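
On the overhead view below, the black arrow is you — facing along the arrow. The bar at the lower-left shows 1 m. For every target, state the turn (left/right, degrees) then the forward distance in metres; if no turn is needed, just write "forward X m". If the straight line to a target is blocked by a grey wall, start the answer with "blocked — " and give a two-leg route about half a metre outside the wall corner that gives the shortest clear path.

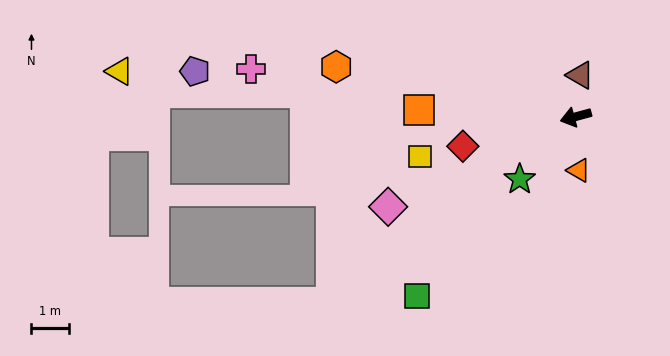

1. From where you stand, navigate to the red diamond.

forward 3.1 m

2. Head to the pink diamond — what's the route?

turn left 10°, forward 5.6 m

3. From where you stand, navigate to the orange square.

turn right 18°, forward 4.2 m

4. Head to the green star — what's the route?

turn left 33°, forward 2.3 m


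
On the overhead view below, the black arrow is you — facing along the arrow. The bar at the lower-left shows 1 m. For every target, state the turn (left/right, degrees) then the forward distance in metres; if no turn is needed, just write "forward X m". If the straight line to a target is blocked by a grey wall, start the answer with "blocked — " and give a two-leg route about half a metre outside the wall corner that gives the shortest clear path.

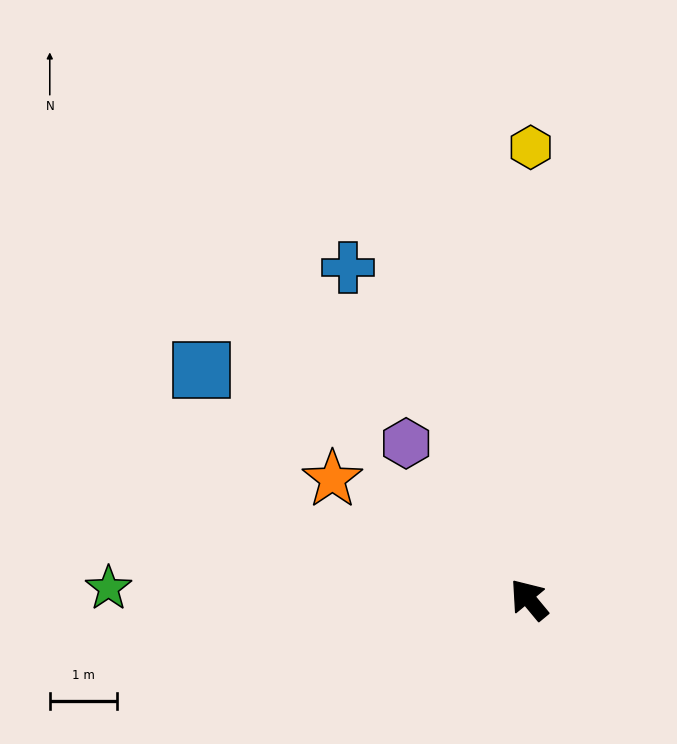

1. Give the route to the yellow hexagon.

turn right 40°, forward 6.7 m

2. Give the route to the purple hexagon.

forward 3.0 m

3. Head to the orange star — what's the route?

turn left 19°, forward 3.4 m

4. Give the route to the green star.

turn left 49°, forward 6.3 m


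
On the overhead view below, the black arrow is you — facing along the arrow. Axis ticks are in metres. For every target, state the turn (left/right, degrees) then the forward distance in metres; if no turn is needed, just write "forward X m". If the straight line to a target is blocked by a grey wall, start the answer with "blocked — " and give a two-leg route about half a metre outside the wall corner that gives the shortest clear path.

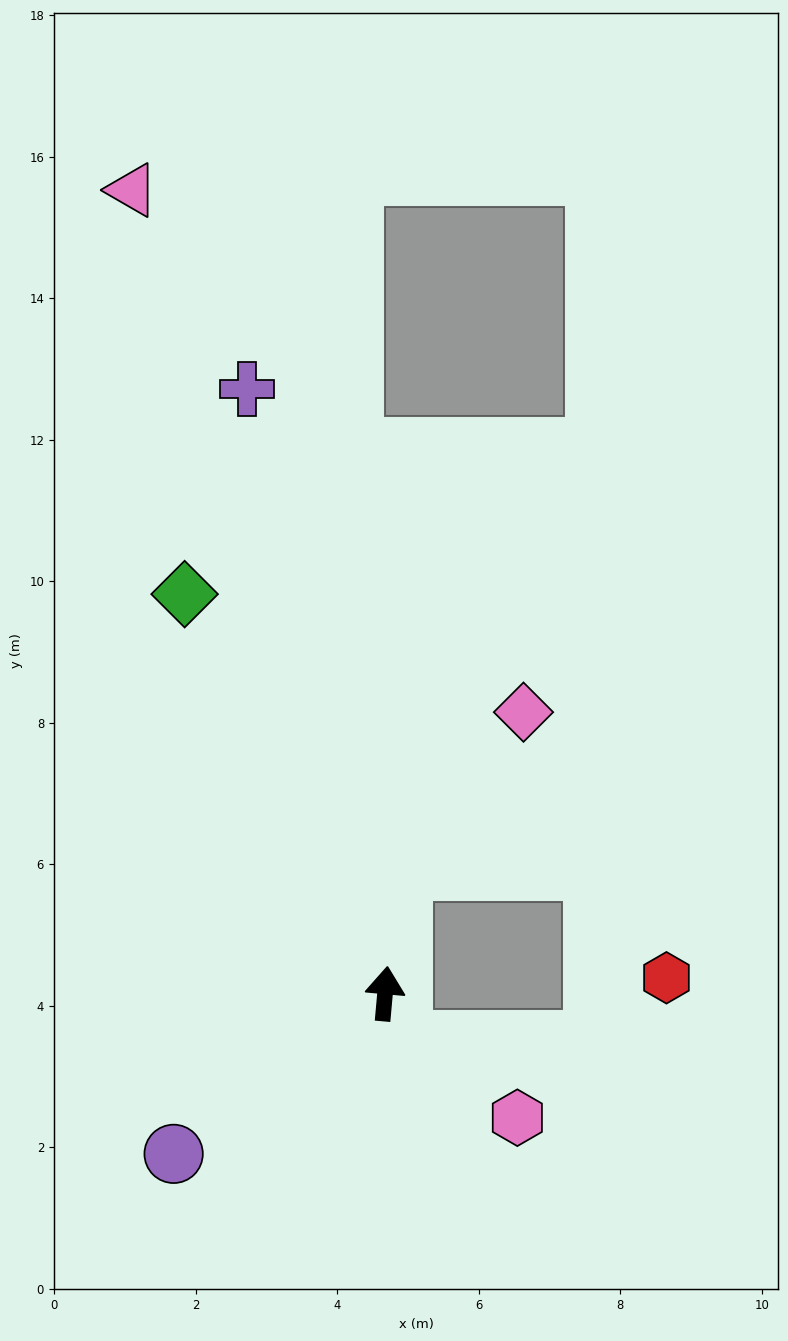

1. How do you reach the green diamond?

turn left 32°, forward 6.3 m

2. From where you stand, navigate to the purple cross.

turn left 18°, forward 8.8 m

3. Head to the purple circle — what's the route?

turn left 132°, forward 3.7 m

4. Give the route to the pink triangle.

turn left 23°, forward 11.9 m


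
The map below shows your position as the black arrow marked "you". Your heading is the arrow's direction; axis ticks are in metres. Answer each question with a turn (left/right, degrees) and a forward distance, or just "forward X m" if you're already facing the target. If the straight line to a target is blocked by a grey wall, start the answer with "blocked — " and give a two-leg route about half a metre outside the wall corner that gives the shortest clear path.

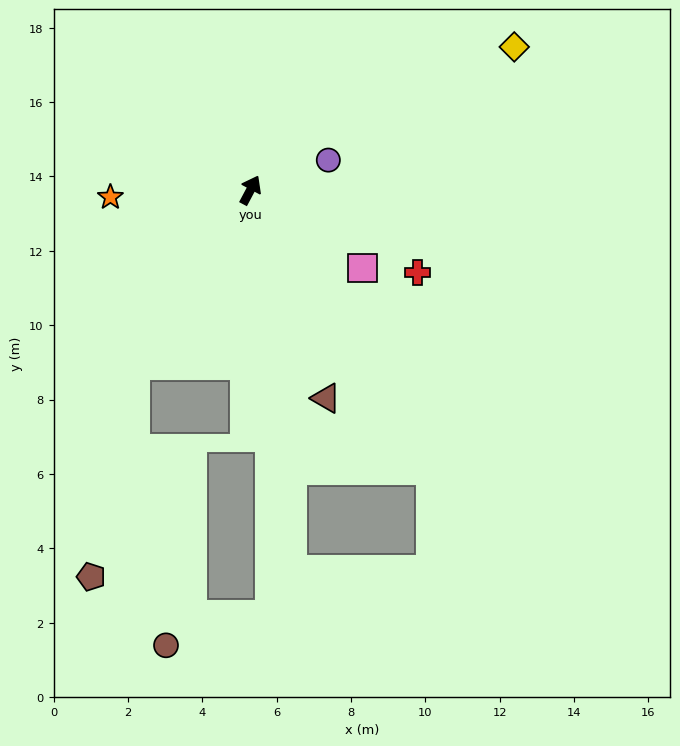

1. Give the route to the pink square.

turn right 97°, forward 3.7 m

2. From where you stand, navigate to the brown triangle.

turn right 132°, forward 6.0 m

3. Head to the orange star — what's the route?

turn left 121°, forward 3.8 m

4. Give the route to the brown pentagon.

blocked — turn left 174°, forward 5.6 m, then turn left 22°, forward 5.8 m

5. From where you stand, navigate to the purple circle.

turn right 41°, forward 2.2 m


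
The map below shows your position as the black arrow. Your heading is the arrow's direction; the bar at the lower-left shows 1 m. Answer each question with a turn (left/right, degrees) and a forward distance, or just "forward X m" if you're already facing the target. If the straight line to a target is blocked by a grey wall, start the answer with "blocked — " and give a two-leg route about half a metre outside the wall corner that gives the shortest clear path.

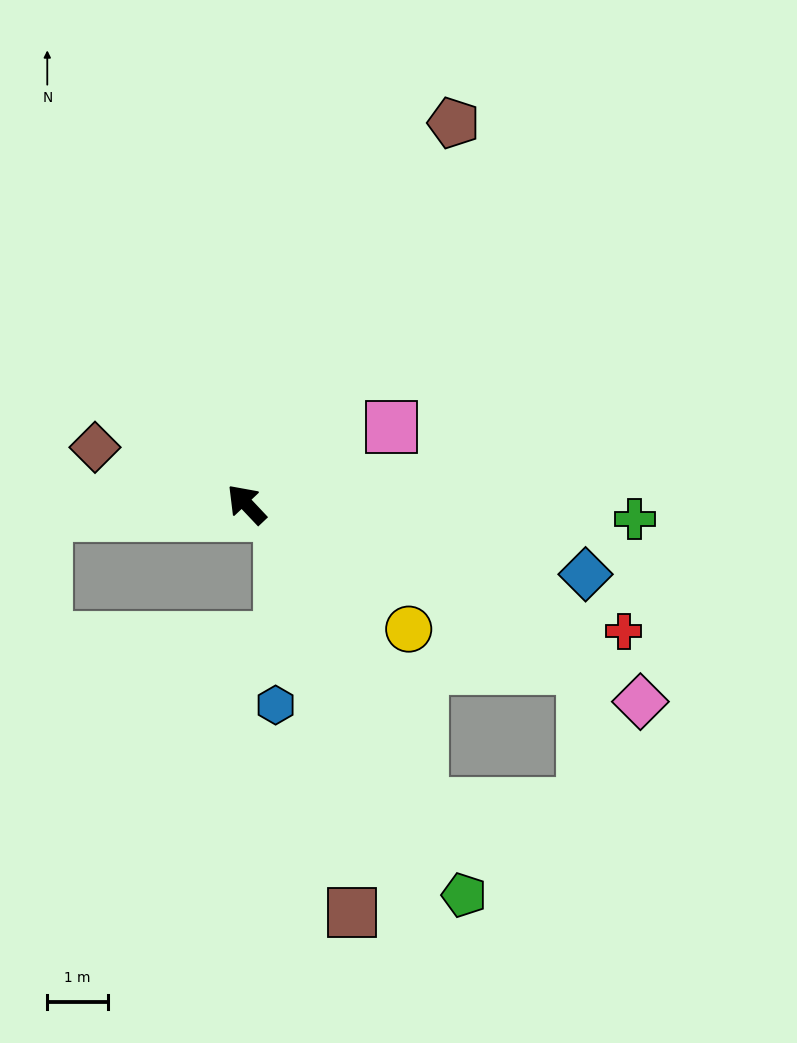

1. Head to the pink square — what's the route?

turn right 105°, forward 2.7 m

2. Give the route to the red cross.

turn right 152°, forward 6.6 m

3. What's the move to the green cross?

turn right 135°, forward 6.4 m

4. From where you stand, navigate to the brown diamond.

turn left 26°, forward 2.7 m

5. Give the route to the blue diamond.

turn right 145°, forward 5.7 m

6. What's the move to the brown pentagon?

turn right 72°, forward 7.2 m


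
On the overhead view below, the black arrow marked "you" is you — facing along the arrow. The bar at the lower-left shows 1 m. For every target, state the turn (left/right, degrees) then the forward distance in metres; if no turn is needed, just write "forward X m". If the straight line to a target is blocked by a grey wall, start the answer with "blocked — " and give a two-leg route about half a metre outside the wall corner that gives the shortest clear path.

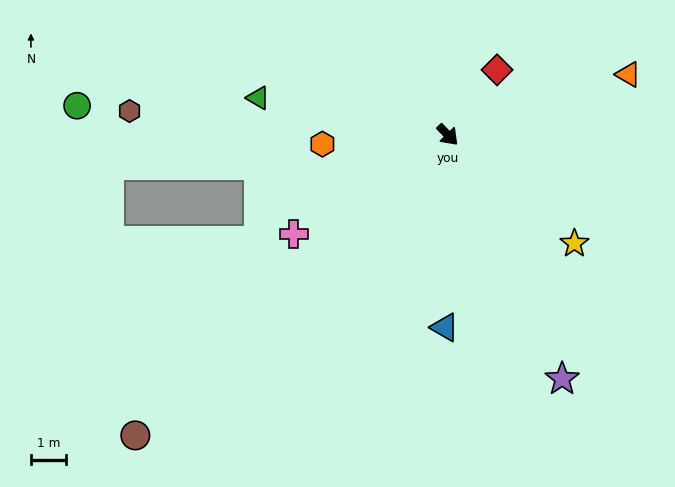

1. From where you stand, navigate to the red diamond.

turn left 99°, forward 2.3 m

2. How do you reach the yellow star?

turn left 5°, forward 4.7 m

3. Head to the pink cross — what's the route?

turn right 101°, forward 5.2 m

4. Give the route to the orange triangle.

turn left 65°, forward 5.4 m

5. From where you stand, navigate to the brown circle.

turn right 90°, forward 12.2 m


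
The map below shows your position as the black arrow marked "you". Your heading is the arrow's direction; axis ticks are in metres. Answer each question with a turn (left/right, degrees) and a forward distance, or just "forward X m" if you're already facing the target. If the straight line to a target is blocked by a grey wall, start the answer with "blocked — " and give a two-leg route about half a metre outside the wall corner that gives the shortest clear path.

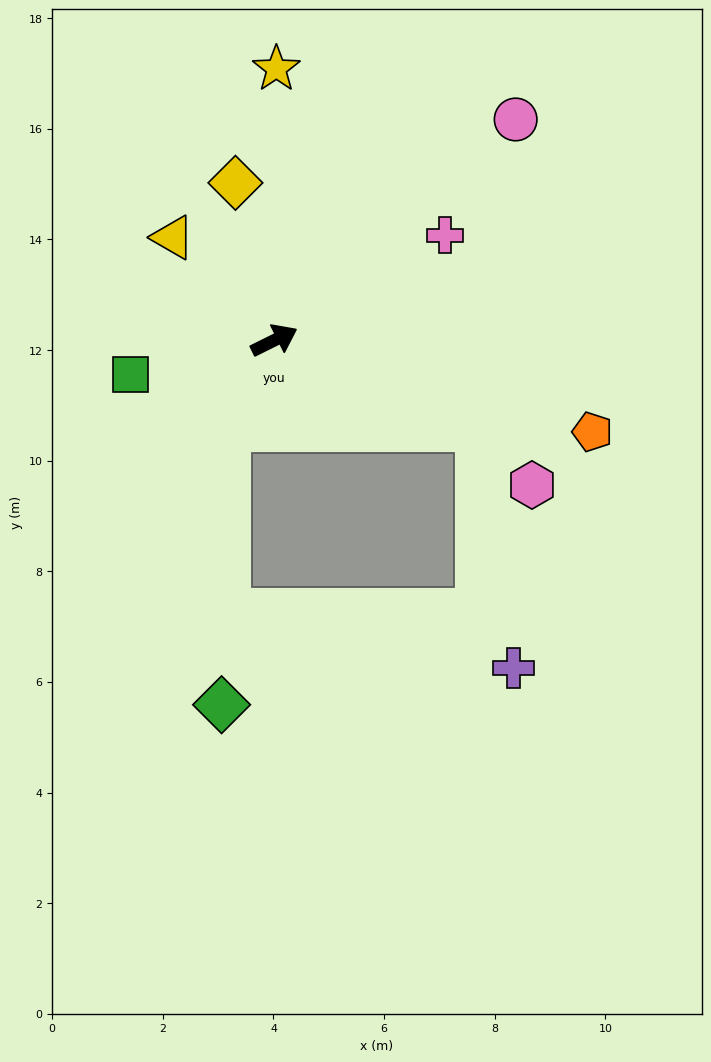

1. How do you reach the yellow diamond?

turn left 77°, forward 2.9 m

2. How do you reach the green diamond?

blocked — turn right 145°, forward 1.8 m, then turn left 28°, forward 5.0 m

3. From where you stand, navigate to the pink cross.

turn left 5°, forward 3.6 m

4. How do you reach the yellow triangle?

turn left 108°, forward 2.6 m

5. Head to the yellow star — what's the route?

turn left 63°, forward 4.9 m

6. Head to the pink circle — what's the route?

turn left 16°, forward 5.9 m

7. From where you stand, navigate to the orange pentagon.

turn right 42°, forward 6.0 m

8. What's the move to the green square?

turn left 167°, forward 2.7 m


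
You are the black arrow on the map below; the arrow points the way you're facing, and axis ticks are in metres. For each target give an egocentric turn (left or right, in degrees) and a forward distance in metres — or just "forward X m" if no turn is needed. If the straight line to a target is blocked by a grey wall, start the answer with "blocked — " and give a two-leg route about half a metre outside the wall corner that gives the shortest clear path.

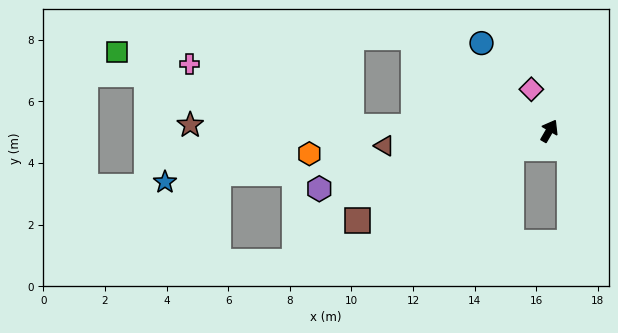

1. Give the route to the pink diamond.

turn left 53°, forward 1.5 m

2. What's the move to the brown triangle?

turn left 125°, forward 5.4 m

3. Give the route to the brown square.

turn left 145°, forward 6.9 m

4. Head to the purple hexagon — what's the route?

turn left 134°, forward 7.7 m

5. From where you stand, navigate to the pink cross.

blocked — turn left 119°, forward 6.4 m, then turn right 20°, forward 5.6 m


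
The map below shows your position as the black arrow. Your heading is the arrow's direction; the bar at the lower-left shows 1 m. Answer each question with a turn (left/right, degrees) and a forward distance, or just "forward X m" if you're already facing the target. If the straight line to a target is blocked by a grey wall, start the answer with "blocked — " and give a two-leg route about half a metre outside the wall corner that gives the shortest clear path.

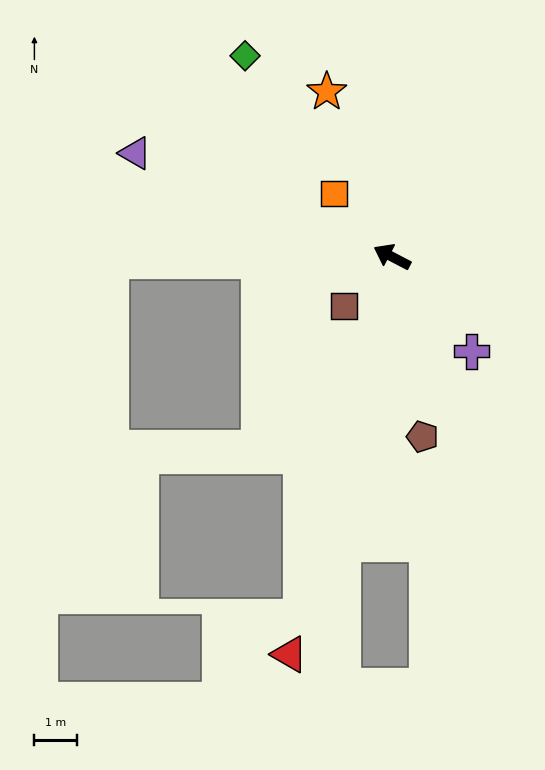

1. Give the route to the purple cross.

turn left 158°, forward 2.9 m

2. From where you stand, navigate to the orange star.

turn right 41°, forward 4.2 m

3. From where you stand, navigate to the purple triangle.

turn left 6°, forward 6.5 m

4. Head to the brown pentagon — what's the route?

turn left 127°, forward 4.3 m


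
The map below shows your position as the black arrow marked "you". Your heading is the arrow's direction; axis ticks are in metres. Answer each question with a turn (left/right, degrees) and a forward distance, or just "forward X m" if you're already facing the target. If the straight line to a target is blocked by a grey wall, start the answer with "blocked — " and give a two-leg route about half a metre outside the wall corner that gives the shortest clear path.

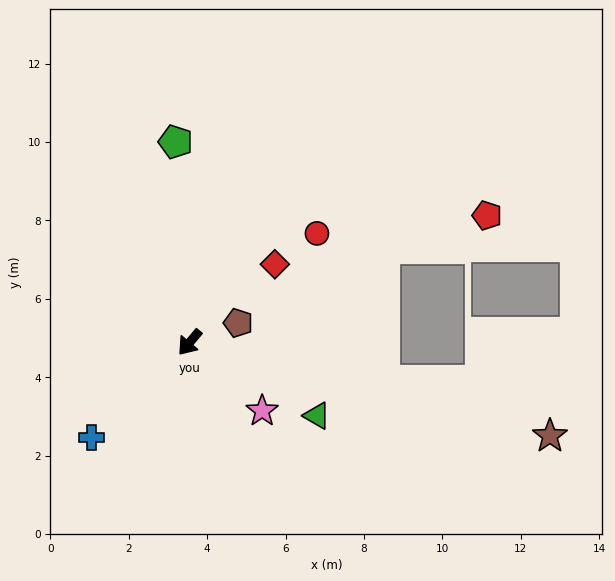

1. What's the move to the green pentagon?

turn right 136°, forward 5.1 m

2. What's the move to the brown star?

turn left 116°, forward 9.5 m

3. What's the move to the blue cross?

turn right 6°, forward 3.5 m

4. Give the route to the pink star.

turn left 87°, forward 2.5 m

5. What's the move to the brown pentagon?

turn left 152°, forward 1.3 m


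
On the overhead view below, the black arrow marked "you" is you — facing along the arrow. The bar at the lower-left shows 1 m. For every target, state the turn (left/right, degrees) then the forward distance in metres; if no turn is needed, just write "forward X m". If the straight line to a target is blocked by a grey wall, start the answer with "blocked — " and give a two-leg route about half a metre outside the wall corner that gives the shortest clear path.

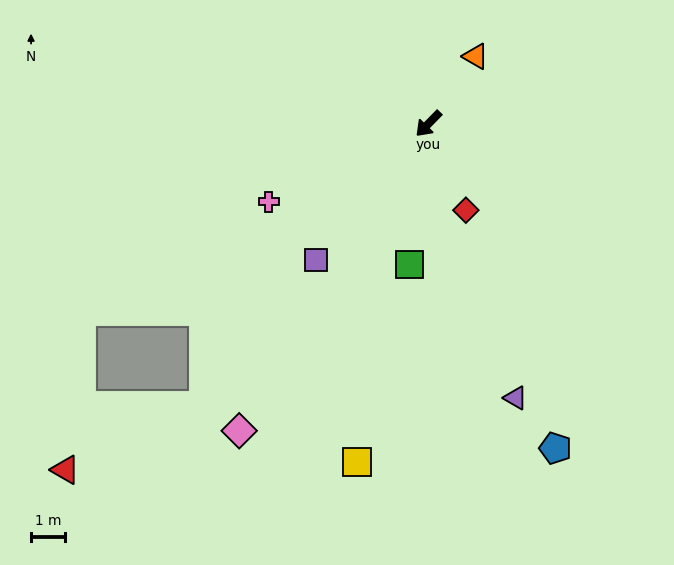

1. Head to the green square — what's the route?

turn left 37°, forward 4.2 m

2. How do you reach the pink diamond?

turn left 13°, forward 10.8 m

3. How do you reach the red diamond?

turn left 68°, forward 2.8 m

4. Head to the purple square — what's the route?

turn left 5°, forward 5.3 m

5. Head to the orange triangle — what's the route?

turn right 171°, forward 2.5 m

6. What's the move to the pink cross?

turn right 20°, forward 5.3 m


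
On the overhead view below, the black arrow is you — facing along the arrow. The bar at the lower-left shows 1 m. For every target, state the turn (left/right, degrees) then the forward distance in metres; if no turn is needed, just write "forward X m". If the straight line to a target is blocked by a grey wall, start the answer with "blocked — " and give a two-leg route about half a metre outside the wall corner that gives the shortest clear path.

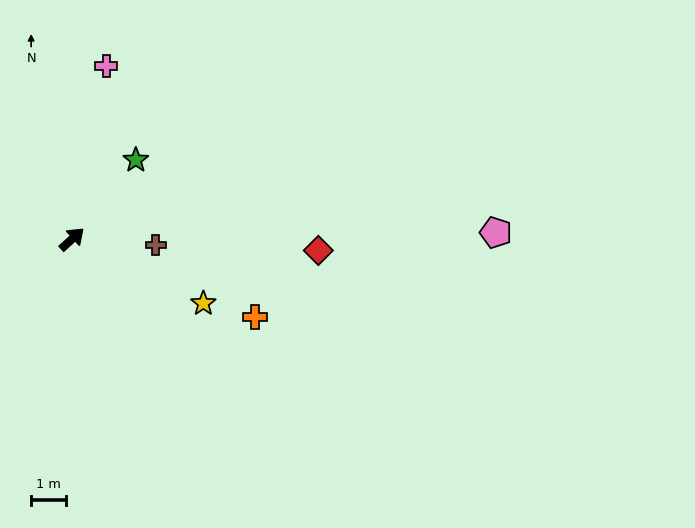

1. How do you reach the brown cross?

turn right 46°, forward 2.4 m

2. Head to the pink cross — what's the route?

turn left 37°, forward 5.1 m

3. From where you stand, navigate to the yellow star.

turn right 68°, forward 4.2 m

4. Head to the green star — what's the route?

turn left 9°, forward 2.9 m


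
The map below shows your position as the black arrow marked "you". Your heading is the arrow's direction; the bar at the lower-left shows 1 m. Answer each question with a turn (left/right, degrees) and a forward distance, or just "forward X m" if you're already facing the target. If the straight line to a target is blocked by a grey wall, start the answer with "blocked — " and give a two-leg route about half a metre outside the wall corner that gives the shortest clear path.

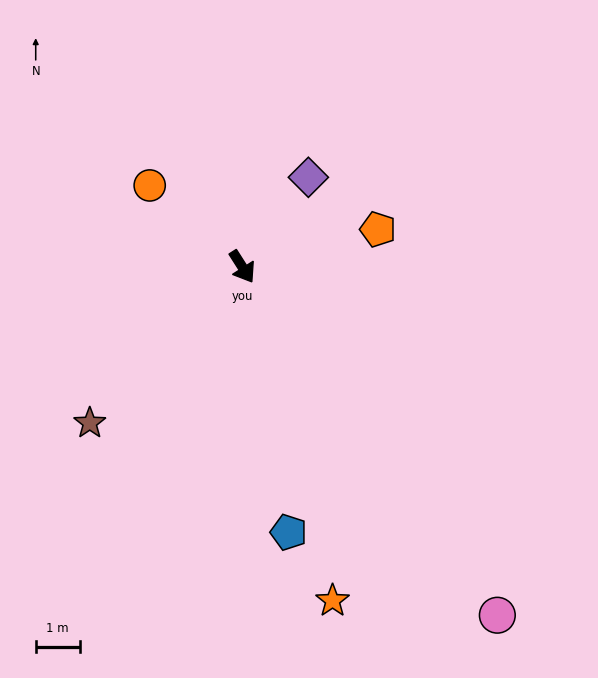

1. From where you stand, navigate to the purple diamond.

turn left 111°, forward 2.5 m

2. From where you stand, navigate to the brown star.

turn right 77°, forward 5.0 m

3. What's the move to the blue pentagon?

turn right 23°, forward 6.1 m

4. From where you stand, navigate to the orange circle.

turn right 164°, forward 2.8 m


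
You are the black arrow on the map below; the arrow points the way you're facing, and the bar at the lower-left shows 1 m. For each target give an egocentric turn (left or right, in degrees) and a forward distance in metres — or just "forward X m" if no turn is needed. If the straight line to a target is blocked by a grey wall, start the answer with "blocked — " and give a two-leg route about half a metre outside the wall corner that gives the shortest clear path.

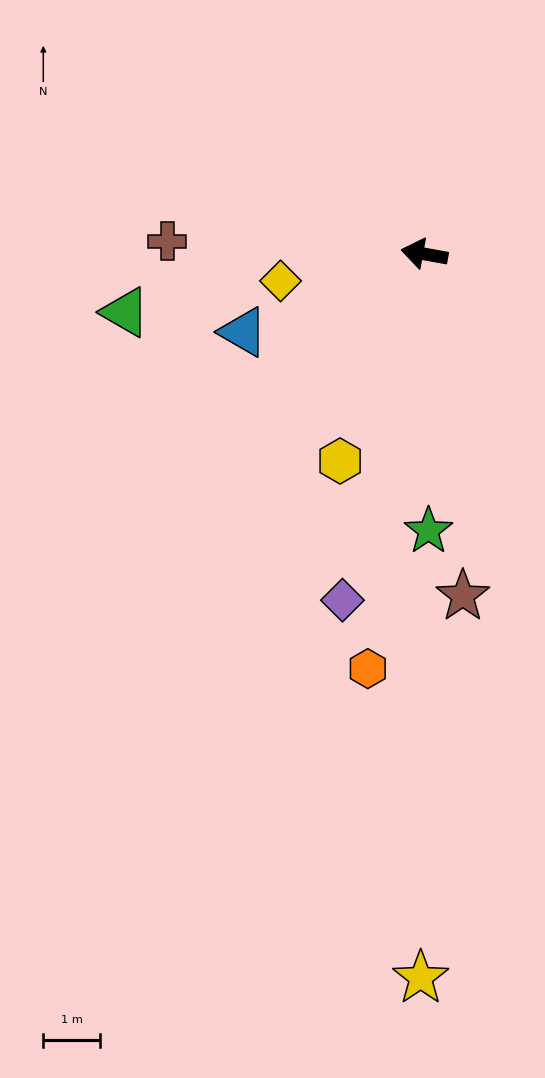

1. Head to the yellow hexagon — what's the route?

turn left 78°, forward 3.9 m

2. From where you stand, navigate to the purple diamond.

turn left 87°, forward 6.2 m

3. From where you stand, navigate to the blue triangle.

turn left 33°, forward 3.5 m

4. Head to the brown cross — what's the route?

turn left 7°, forward 4.5 m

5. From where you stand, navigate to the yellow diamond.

turn left 21°, forward 2.6 m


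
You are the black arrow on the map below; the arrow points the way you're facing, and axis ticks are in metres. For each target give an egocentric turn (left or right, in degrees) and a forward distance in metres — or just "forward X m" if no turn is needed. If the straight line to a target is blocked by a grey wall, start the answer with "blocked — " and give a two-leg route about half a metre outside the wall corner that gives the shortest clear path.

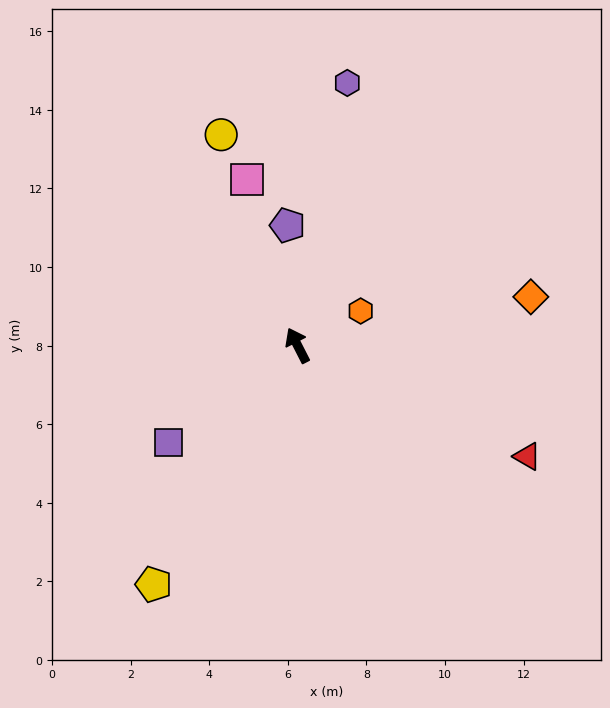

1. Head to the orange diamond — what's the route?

turn right 105°, forward 6.1 m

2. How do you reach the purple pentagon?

turn right 22°, forward 3.1 m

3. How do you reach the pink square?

turn right 10°, forward 4.4 m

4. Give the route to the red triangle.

turn right 143°, forward 6.5 m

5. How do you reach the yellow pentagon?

turn left 122°, forward 7.1 m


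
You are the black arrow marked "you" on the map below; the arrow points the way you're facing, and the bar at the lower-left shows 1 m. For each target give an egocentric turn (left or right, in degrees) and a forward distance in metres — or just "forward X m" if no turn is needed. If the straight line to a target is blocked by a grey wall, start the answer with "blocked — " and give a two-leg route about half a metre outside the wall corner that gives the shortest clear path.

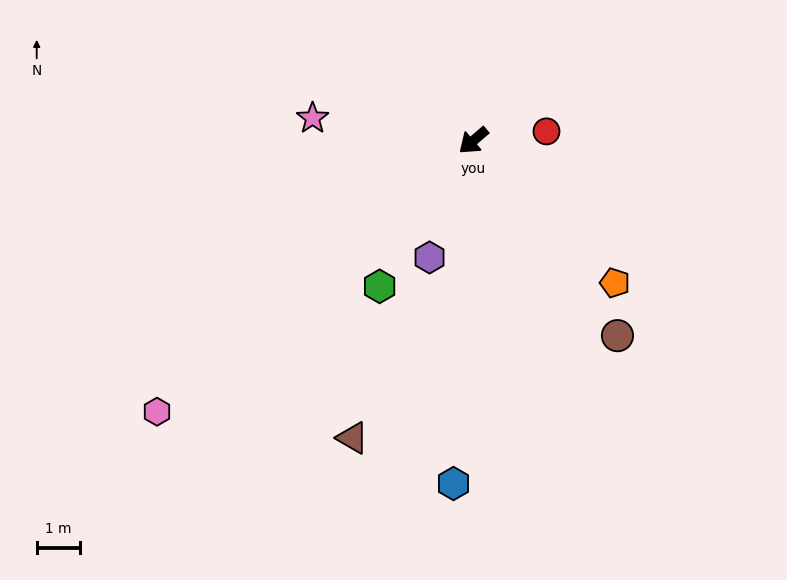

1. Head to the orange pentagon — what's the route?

turn left 94°, forward 4.7 m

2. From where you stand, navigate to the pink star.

turn right 49°, forward 3.8 m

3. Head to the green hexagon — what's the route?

turn left 17°, forward 4.0 m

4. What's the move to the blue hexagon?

turn left 46°, forward 8.0 m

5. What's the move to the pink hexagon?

forward 9.7 m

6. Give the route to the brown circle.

turn left 86°, forward 5.6 m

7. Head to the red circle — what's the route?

turn left 147°, forward 1.7 m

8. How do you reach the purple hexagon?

turn left 29°, forward 2.9 m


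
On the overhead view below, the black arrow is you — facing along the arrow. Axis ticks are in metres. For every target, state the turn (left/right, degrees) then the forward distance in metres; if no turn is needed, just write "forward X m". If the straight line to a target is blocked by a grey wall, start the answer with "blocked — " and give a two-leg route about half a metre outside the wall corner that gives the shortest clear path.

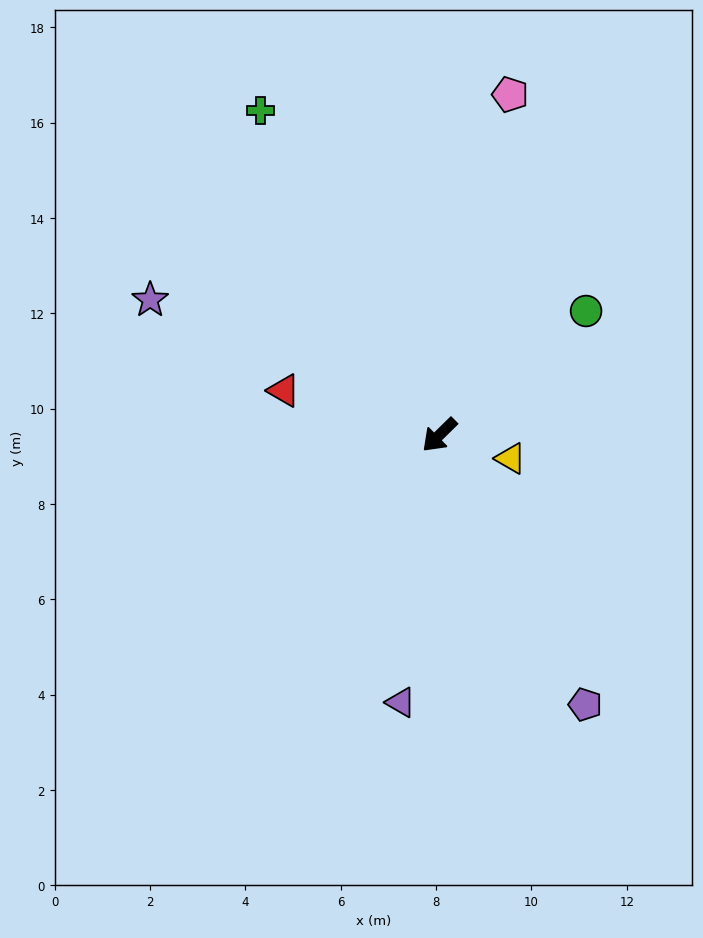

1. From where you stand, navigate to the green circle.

turn left 176°, forward 4.0 m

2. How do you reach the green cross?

turn right 106°, forward 7.8 m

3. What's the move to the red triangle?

turn right 60°, forward 3.4 m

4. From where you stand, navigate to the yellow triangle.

turn left 117°, forward 1.6 m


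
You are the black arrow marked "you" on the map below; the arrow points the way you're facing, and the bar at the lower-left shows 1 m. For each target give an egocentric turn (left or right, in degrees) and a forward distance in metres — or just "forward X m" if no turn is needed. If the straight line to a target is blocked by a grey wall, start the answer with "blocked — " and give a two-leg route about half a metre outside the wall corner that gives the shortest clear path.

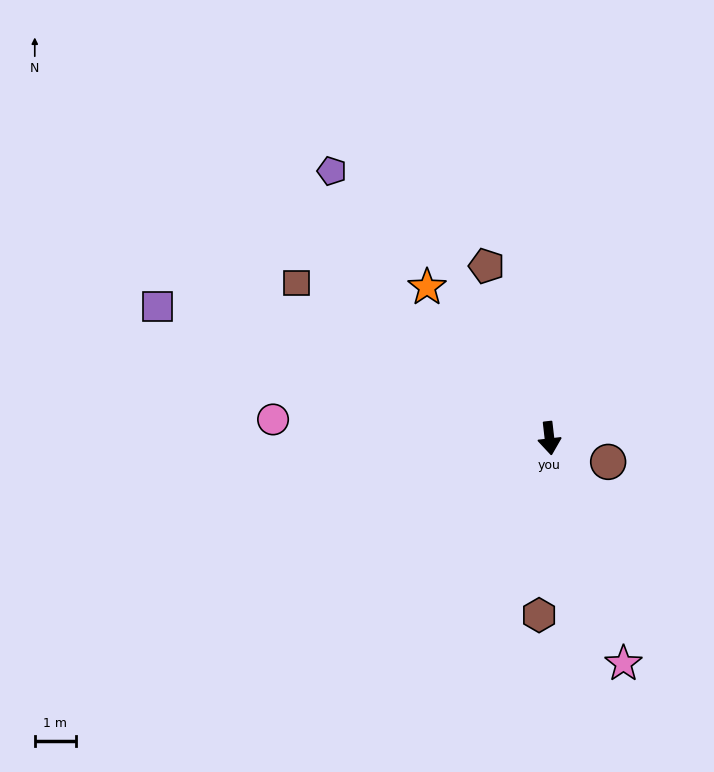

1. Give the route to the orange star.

turn right 148°, forward 4.7 m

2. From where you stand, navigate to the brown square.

turn right 128°, forward 7.2 m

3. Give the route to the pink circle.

turn right 100°, forward 6.7 m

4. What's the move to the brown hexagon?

turn right 10°, forward 4.3 m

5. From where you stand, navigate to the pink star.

turn left 12°, forward 5.7 m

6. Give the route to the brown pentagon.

turn right 167°, forward 4.4 m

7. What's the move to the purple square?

turn right 115°, forward 10.0 m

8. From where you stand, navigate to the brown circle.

turn left 61°, forward 1.5 m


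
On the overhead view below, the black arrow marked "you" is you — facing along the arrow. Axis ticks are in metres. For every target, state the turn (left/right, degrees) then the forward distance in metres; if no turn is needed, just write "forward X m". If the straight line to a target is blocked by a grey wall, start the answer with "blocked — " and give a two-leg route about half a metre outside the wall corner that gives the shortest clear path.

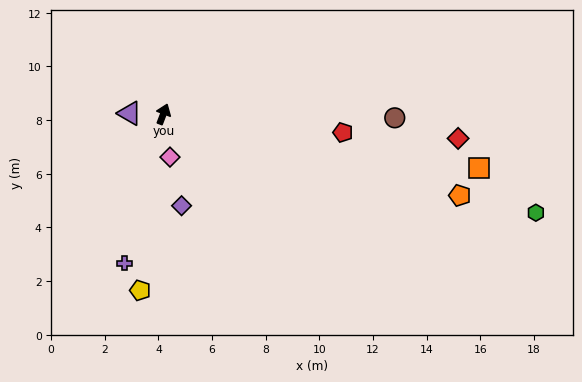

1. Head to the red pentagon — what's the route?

turn right 75°, forward 6.7 m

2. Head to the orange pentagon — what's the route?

turn right 84°, forward 11.5 m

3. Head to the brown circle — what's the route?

turn right 70°, forward 8.6 m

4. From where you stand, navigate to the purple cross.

turn right 174°, forward 5.7 m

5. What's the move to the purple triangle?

turn left 110°, forward 1.3 m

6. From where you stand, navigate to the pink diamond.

turn right 150°, forward 1.6 m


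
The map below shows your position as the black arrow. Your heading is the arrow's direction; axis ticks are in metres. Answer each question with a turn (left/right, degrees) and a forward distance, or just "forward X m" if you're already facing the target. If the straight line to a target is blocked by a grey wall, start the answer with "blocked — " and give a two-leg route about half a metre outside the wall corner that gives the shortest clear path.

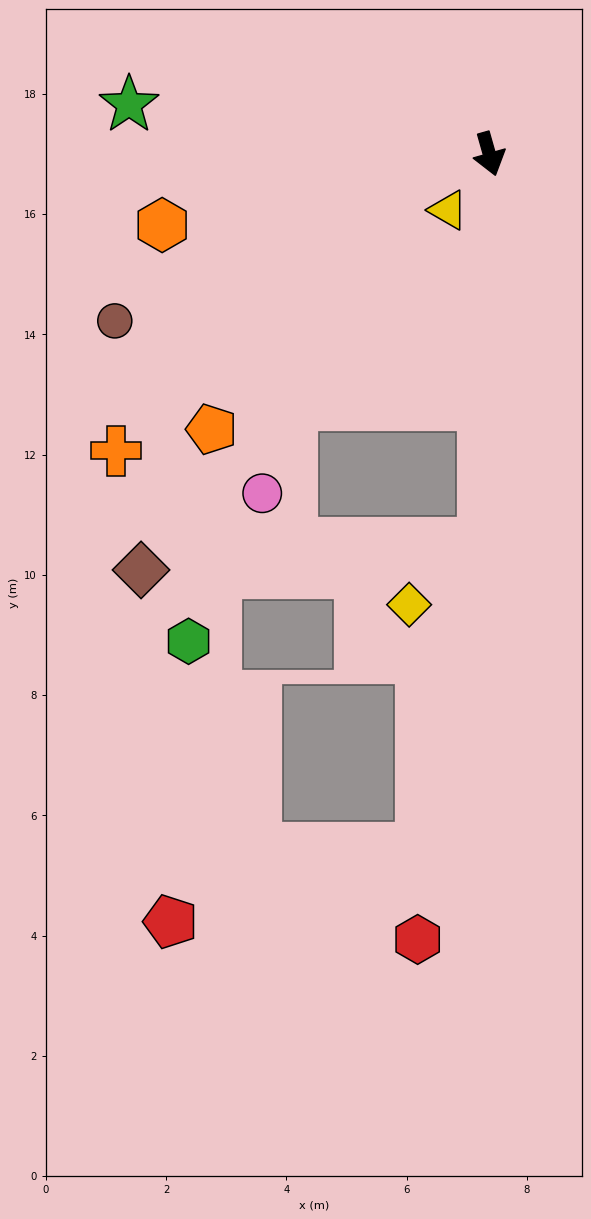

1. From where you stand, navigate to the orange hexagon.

turn right 94°, forward 5.6 m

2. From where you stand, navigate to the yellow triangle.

turn right 52°, forward 1.2 m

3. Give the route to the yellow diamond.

blocked — turn right 17°, forward 6.5 m, then turn right 49°, forward 1.6 m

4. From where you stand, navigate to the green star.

turn right 114°, forward 6.0 m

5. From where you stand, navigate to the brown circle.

turn right 82°, forward 6.8 m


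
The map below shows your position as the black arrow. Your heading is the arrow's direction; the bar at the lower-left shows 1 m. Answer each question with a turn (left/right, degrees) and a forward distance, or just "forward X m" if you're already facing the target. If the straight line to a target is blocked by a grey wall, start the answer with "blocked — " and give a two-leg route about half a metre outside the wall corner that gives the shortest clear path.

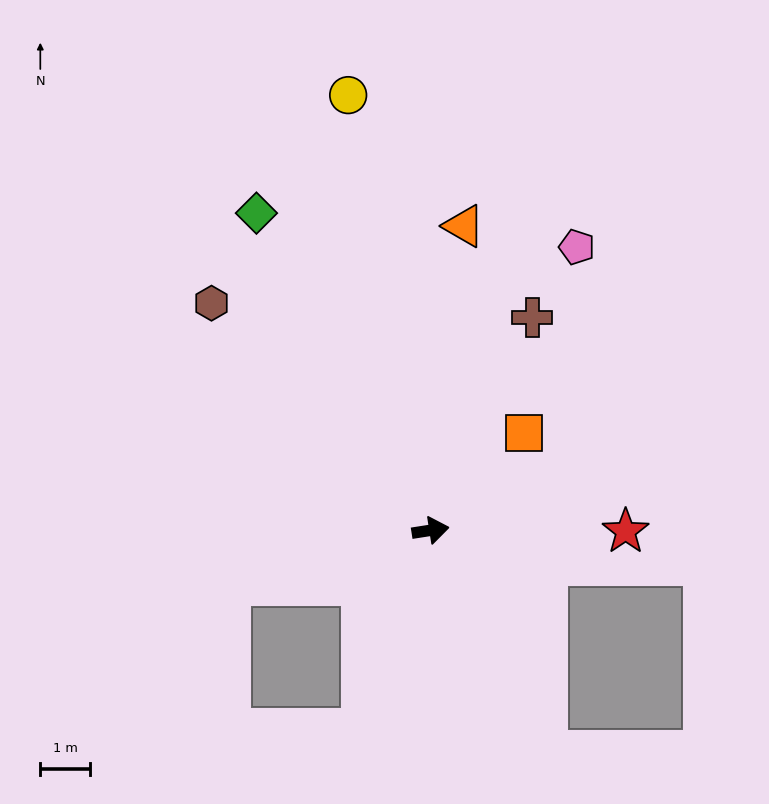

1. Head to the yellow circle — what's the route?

turn left 92°, forward 8.9 m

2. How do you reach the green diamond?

turn left 110°, forward 7.2 m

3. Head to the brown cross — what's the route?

turn left 56°, forward 4.7 m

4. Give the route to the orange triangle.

turn left 75°, forward 6.1 m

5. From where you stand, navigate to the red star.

turn right 9°, forward 3.9 m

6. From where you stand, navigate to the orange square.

turn left 37°, forward 2.7 m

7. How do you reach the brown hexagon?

turn left 125°, forward 6.3 m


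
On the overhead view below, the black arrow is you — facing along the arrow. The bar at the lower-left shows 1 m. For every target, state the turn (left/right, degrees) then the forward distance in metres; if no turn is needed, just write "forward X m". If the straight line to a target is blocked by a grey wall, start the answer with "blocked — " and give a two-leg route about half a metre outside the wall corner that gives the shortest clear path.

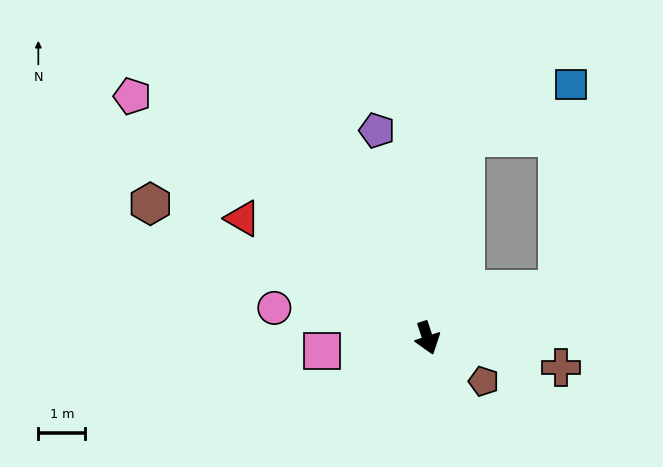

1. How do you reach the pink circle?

turn right 119°, forward 3.3 m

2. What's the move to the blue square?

blocked — turn left 151°, forward 4.4 m, then turn right 53°, forward 2.5 m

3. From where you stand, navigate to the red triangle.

turn right 141°, forward 4.7 m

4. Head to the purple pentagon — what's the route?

turn left 176°, forward 4.6 m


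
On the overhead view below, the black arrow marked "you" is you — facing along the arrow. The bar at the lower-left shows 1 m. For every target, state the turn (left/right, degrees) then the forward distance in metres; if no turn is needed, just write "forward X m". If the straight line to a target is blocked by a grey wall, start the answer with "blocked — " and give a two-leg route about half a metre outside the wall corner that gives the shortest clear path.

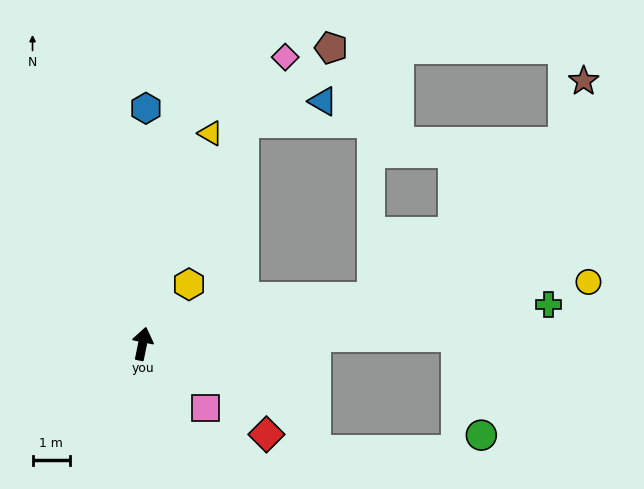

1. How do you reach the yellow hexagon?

turn right 26°, forward 2.0 m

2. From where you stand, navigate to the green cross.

turn right 73°, forward 10.8 m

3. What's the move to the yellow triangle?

turn right 6°, forward 5.9 m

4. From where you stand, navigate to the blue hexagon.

turn left 11°, forward 6.2 m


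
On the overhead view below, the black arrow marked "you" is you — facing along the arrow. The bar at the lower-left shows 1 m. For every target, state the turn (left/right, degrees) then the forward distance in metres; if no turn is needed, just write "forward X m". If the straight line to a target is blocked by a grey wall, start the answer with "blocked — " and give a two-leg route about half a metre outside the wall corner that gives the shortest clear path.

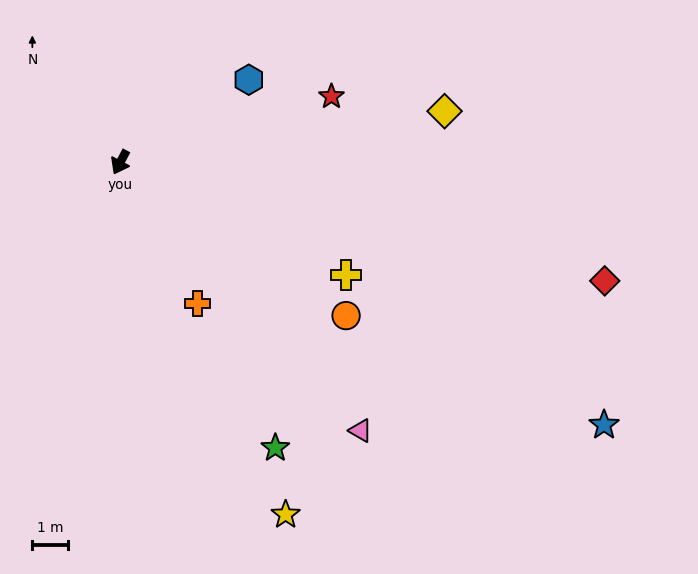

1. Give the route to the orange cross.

turn left 56°, forward 4.5 m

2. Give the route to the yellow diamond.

turn left 127°, forward 9.2 m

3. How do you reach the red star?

turn left 135°, forward 6.2 m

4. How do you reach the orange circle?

turn left 84°, forward 7.7 m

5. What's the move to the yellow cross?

turn left 91°, forward 7.1 m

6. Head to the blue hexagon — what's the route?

turn left 151°, forward 4.3 m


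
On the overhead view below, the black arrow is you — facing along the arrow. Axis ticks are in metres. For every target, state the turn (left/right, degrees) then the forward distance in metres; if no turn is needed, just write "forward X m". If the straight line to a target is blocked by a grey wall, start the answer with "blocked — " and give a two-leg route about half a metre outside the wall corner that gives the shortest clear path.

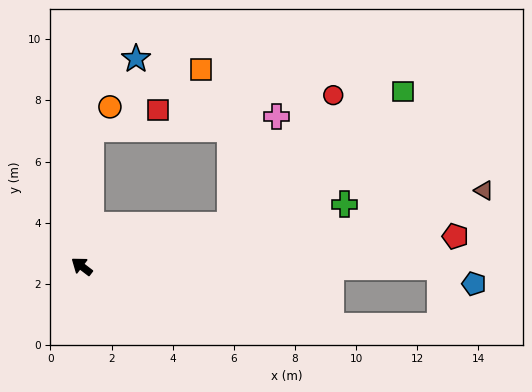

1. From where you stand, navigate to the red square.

blocked — turn right 57°, forward 4.5 m, then turn right 70°, forward 2.3 m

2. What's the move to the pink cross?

blocked — turn right 127°, forward 5.0 m, then turn left 51°, forward 3.9 m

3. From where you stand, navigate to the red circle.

blocked — turn right 127°, forward 5.0 m, then turn left 36°, forward 5.4 m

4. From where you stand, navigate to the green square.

blocked — turn right 127°, forward 5.0 m, then turn left 22°, forward 7.2 m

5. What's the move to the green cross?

turn right 129°, forward 8.8 m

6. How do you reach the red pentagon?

turn right 138°, forward 12.3 m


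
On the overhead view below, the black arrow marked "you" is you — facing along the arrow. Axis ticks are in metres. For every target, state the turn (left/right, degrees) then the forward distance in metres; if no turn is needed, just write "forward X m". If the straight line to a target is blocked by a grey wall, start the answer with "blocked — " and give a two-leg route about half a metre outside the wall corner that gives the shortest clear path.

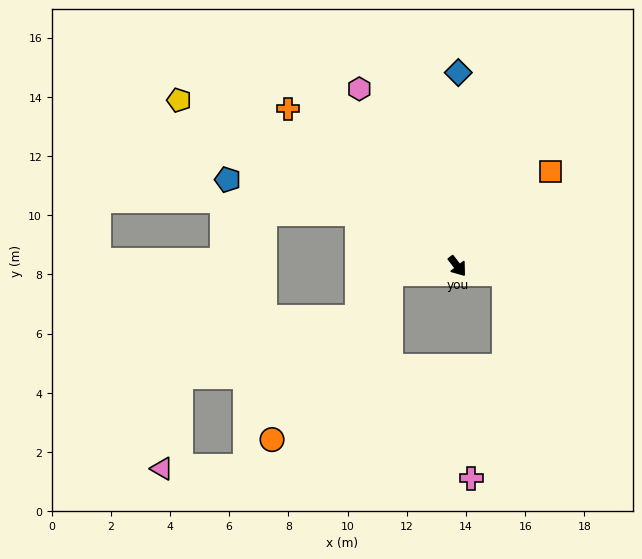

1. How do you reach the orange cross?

turn right 171°, forward 7.8 m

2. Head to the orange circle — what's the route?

blocked — turn right 121°, forward 2.3 m, then turn left 48°, forward 6.9 m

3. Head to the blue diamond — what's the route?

turn left 142°, forward 6.5 m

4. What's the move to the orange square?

turn left 98°, forward 4.5 m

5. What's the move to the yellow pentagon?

turn right 159°, forward 10.9 m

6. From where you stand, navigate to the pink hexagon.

turn left 171°, forward 6.8 m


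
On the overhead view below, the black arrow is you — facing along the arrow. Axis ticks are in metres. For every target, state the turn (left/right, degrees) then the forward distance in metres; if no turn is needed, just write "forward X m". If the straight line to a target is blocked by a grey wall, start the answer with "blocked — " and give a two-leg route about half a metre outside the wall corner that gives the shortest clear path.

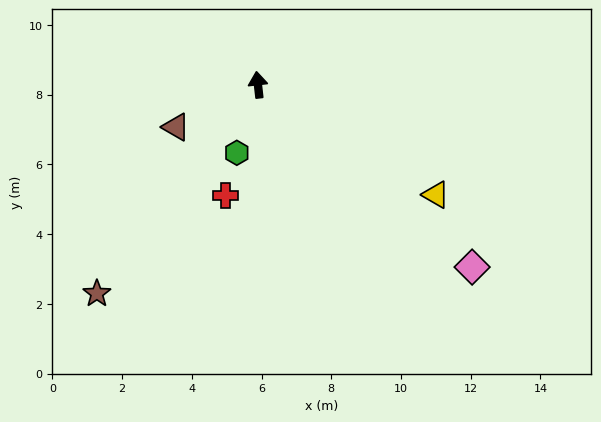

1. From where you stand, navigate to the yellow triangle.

turn right 128°, forward 6.0 m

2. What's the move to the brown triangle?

turn left 111°, forward 2.6 m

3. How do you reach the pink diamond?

turn right 137°, forward 8.1 m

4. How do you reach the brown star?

turn left 136°, forward 7.6 m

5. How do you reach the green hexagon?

turn left 156°, forward 2.0 m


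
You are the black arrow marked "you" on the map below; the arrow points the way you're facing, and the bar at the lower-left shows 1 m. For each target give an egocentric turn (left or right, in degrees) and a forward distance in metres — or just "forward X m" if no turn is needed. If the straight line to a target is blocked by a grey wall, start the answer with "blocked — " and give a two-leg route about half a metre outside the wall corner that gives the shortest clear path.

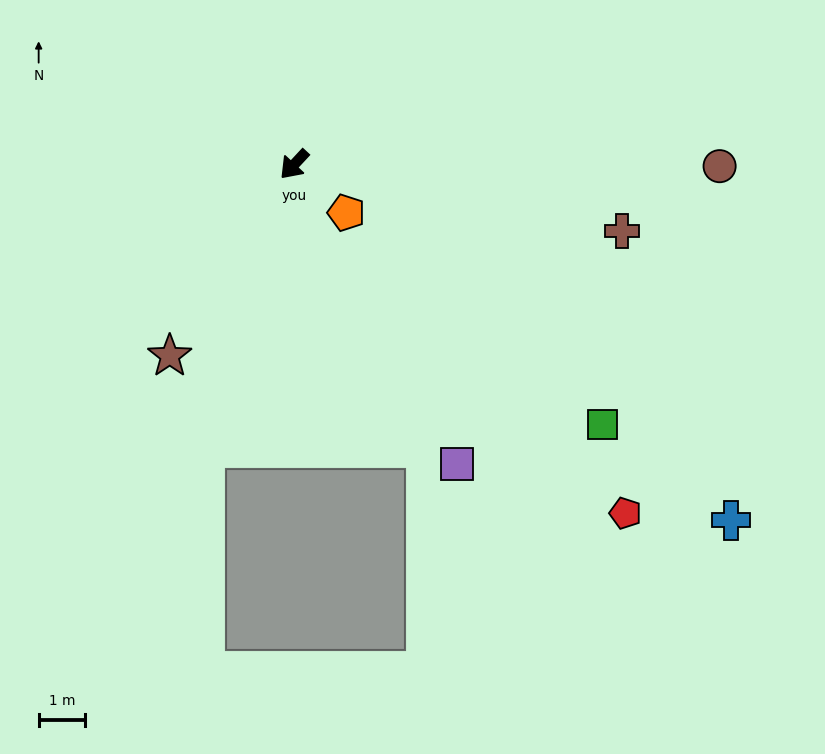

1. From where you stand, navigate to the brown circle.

turn left 133°, forward 9.2 m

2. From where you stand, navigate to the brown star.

turn left 10°, forward 4.9 m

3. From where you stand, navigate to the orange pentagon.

turn left 90°, forward 1.5 m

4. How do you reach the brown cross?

turn left 121°, forward 7.2 m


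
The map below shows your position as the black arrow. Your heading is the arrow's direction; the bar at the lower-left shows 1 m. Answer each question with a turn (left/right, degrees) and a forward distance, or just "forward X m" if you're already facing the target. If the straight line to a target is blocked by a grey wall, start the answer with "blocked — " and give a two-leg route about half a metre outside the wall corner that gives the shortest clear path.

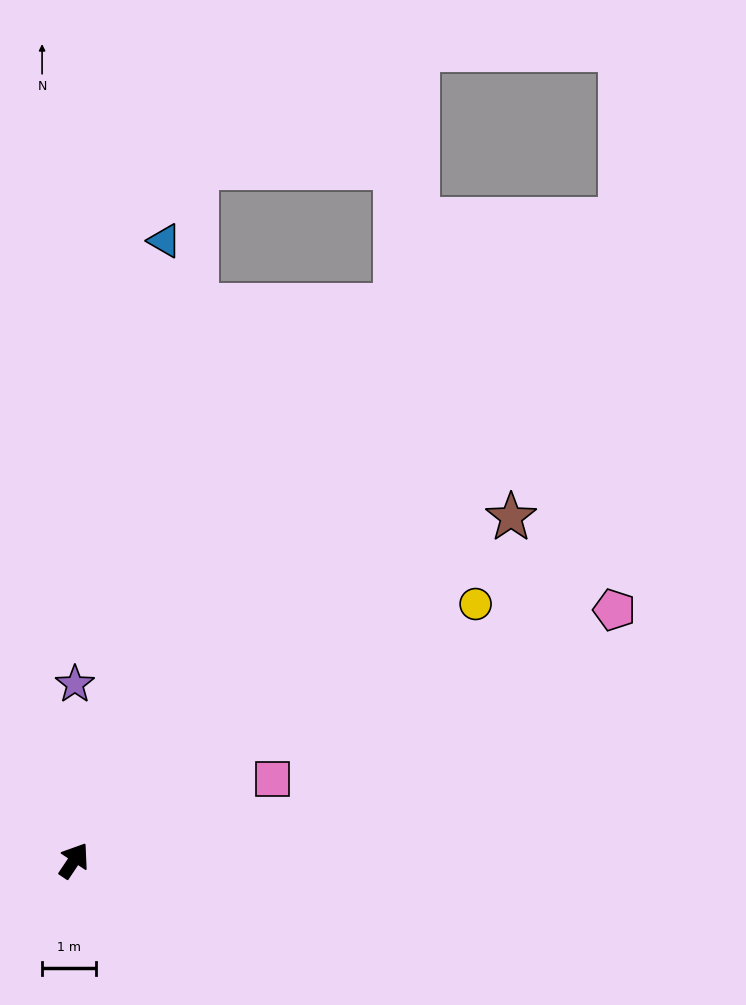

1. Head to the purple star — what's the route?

turn left 34°, forward 3.3 m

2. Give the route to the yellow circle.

turn right 24°, forward 8.9 m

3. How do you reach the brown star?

turn right 18°, forward 10.4 m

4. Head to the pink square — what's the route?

turn right 34°, forward 4.0 m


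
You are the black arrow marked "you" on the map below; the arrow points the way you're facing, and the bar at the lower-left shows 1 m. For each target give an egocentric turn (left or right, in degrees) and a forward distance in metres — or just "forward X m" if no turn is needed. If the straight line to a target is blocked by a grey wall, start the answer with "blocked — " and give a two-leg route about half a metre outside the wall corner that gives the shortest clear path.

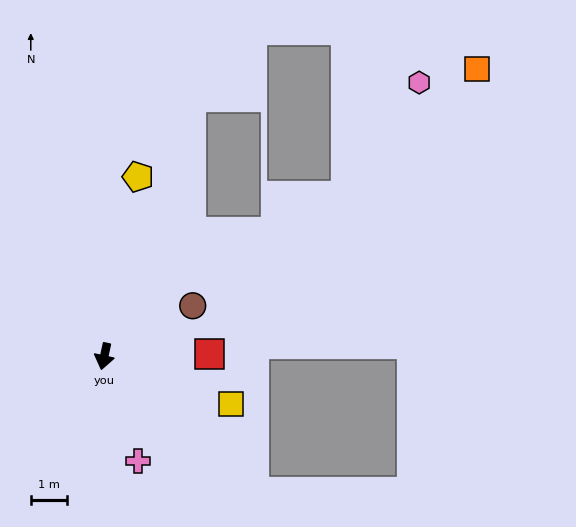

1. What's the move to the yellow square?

turn left 82°, forward 3.7 m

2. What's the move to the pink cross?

turn left 30°, forward 3.0 m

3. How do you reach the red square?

turn left 103°, forward 2.9 m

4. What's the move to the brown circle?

turn left 132°, forward 2.8 m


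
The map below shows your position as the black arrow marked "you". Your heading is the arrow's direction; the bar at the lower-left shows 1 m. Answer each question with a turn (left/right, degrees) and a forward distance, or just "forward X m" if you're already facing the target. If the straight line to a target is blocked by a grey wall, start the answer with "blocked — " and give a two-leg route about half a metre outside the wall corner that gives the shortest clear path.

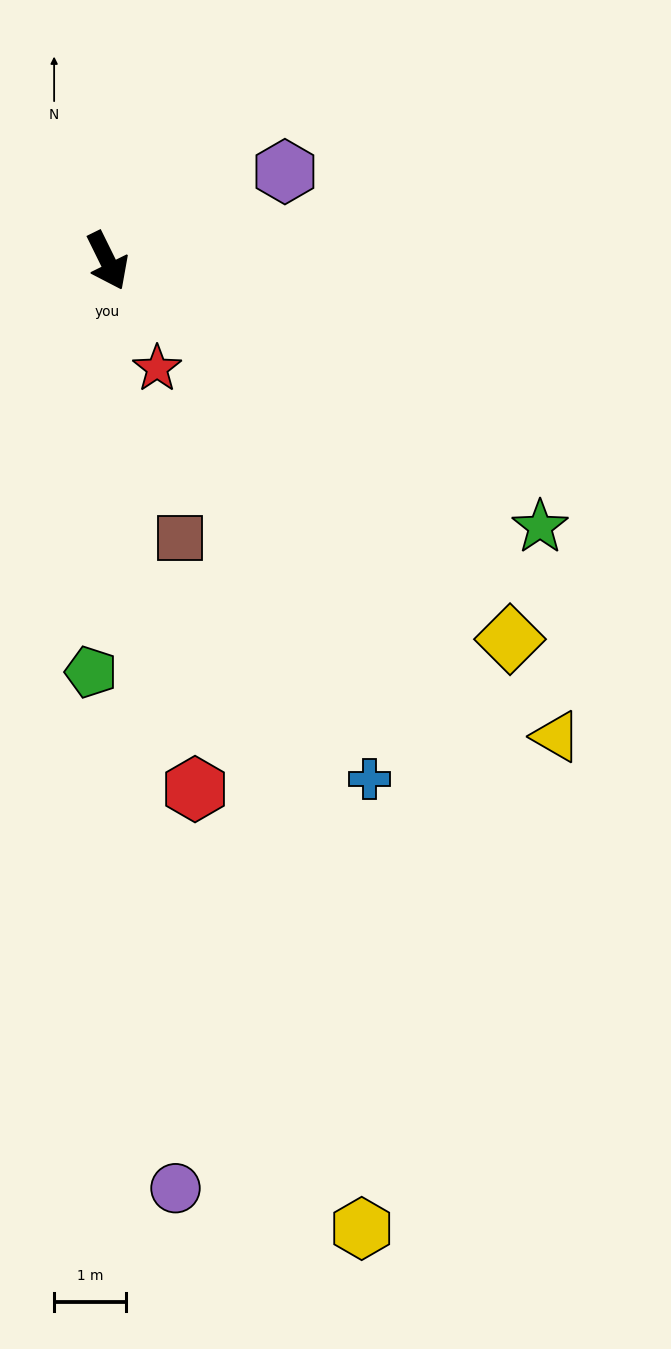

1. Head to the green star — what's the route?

turn left 32°, forward 7.1 m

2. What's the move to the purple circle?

turn right 22°, forward 12.9 m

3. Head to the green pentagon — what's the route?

turn right 29°, forward 5.7 m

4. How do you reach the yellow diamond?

turn left 21°, forward 7.7 m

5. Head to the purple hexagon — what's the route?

turn left 90°, forward 2.8 m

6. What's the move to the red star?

forward 1.6 m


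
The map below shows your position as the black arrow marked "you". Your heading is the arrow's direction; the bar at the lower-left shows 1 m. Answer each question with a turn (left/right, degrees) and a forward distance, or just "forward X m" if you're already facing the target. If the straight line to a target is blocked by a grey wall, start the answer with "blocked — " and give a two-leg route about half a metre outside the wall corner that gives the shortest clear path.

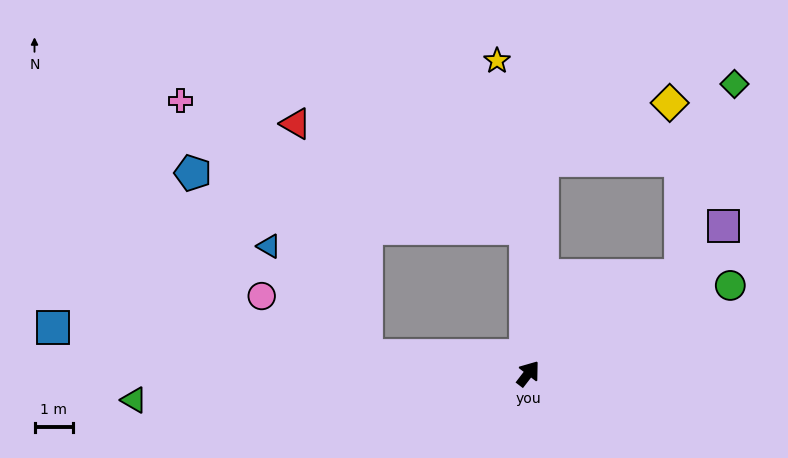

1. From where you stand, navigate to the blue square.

turn left 122°, forward 12.3 m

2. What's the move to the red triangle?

blocked — turn left 39°, forward 3.7 m, then turn left 64°, forward 6.5 m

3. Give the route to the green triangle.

turn left 131°, forward 10.2 m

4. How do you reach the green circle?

turn right 29°, forward 5.7 m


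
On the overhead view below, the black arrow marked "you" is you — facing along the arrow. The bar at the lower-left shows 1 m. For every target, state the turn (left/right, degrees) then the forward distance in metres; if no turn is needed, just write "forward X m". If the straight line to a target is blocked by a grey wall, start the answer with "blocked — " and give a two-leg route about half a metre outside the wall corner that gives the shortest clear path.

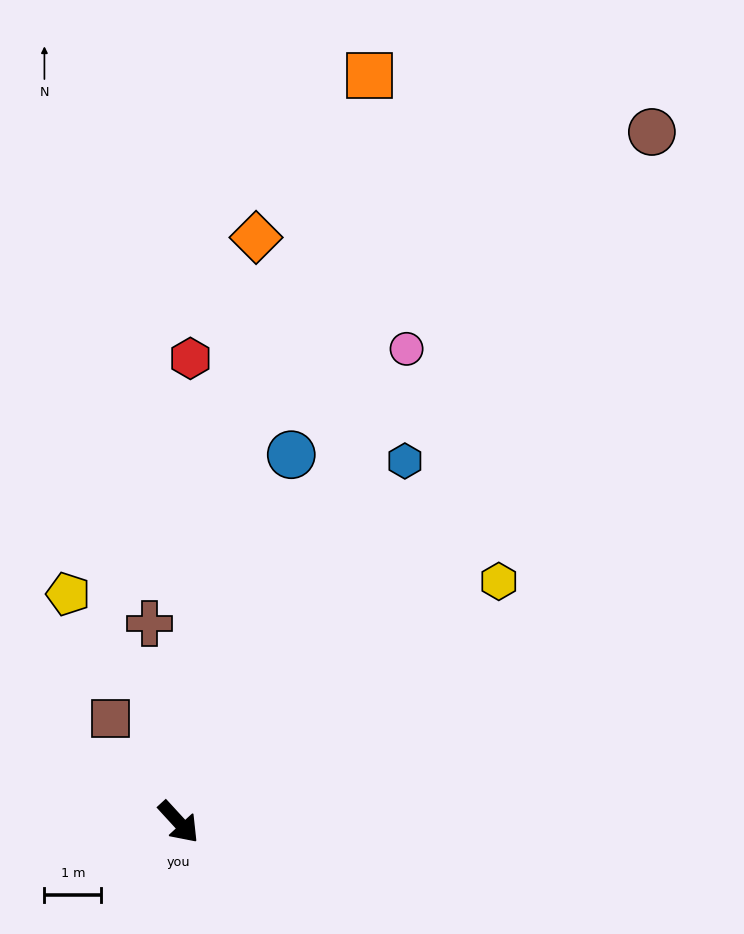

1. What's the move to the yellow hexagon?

turn left 84°, forward 7.0 m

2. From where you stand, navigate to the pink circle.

turn left 112°, forward 9.2 m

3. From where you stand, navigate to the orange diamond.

turn left 130°, forward 10.3 m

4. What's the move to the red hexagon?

turn left 136°, forward 8.1 m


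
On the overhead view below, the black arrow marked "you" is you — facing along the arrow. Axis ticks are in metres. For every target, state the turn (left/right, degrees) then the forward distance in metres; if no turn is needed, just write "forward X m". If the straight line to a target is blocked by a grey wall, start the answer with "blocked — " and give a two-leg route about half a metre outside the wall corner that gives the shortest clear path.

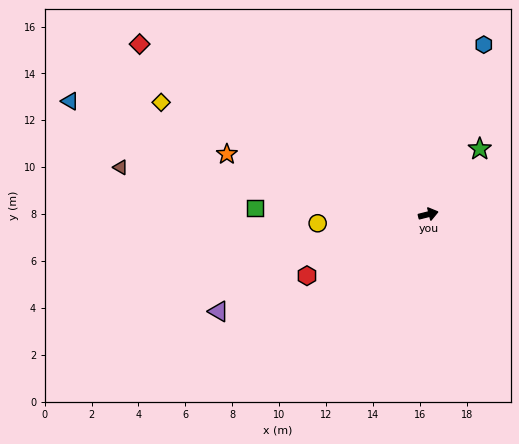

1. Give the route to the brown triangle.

turn left 157°, forward 13.3 m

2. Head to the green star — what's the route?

turn left 38°, forward 3.5 m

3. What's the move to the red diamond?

turn left 135°, forward 14.3 m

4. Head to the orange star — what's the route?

turn left 149°, forward 9.0 m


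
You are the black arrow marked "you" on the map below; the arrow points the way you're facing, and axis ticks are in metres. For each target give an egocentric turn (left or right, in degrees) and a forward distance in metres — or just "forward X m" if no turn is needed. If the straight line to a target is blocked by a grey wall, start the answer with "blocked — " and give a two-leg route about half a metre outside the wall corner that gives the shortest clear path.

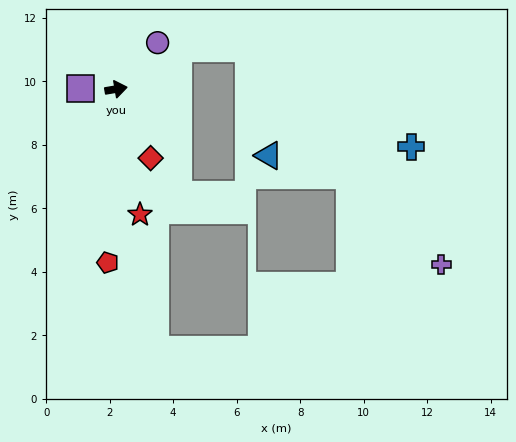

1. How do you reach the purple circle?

turn left 39°, forward 2.0 m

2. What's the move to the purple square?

turn left 170°, forward 1.1 m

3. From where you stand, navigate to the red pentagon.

turn right 102°, forward 5.5 m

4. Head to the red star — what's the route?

turn right 89°, forward 4.0 m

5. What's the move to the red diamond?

turn right 73°, forward 2.4 m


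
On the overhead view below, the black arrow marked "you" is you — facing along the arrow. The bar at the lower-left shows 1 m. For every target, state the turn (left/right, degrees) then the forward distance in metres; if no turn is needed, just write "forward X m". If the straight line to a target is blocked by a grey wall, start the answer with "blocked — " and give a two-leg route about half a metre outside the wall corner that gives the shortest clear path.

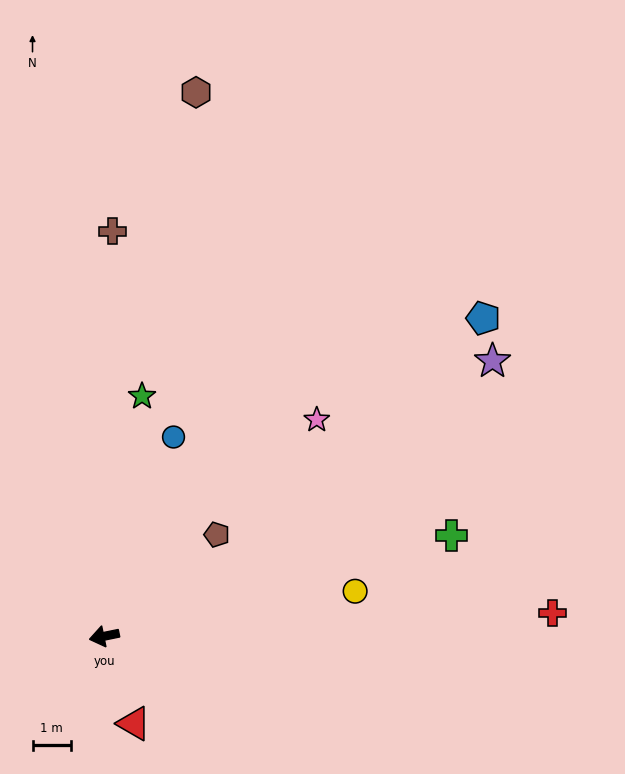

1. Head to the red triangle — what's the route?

turn left 97°, forward 2.4 m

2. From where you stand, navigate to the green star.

turn right 111°, forward 6.3 m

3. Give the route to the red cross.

turn left 171°, forward 11.7 m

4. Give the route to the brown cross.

turn right 103°, forward 10.5 m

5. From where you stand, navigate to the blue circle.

turn right 121°, forward 5.5 m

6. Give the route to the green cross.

turn right 175°, forward 9.4 m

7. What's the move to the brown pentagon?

turn right 150°, forward 3.9 m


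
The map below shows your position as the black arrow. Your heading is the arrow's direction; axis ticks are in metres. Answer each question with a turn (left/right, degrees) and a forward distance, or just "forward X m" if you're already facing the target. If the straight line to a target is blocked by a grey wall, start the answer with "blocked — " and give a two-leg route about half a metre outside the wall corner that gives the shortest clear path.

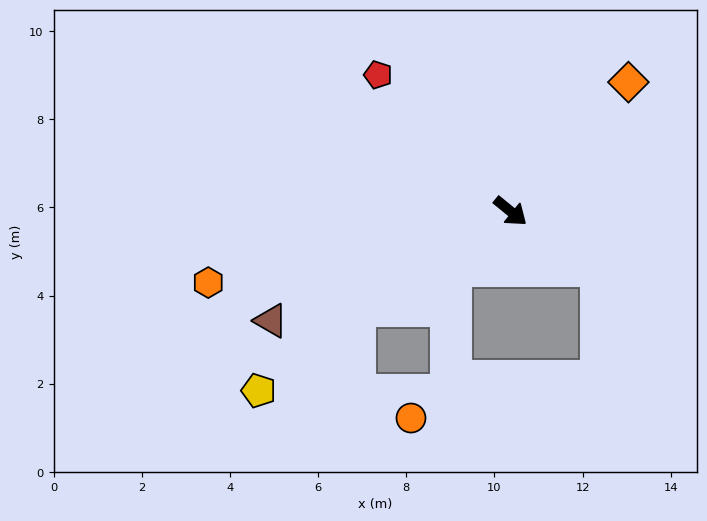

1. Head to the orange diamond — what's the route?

turn left 87°, forward 4.0 m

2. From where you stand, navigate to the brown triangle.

turn right 116°, forward 6.0 m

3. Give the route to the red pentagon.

turn left 173°, forward 4.3 m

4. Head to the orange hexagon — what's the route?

turn right 127°, forward 7.0 m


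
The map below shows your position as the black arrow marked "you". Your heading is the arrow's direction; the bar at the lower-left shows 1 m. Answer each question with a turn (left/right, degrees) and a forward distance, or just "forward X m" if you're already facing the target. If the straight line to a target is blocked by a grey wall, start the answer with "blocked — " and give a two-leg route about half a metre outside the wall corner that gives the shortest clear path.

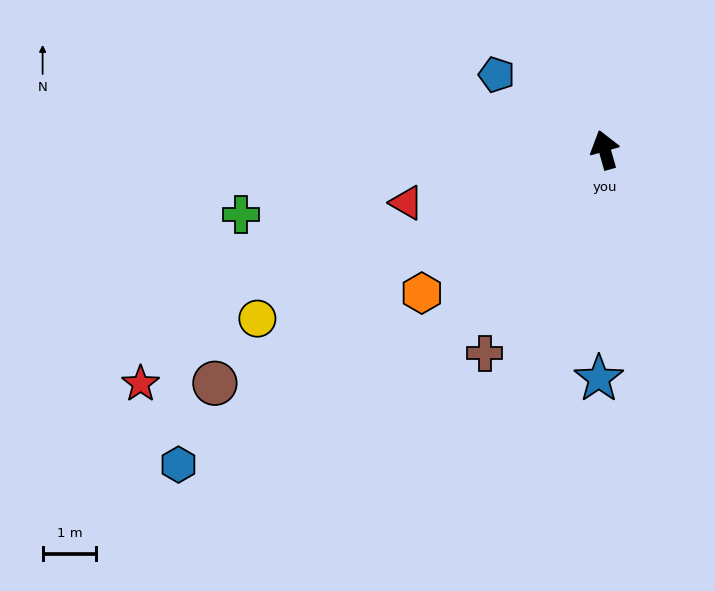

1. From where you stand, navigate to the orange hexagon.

turn left 112°, forward 4.3 m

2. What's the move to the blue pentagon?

turn left 39°, forward 2.5 m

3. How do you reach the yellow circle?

turn left 100°, forward 7.2 m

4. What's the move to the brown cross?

turn left 134°, forward 4.4 m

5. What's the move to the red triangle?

turn left 89°, forward 3.8 m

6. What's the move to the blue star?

turn left 163°, forward 4.3 m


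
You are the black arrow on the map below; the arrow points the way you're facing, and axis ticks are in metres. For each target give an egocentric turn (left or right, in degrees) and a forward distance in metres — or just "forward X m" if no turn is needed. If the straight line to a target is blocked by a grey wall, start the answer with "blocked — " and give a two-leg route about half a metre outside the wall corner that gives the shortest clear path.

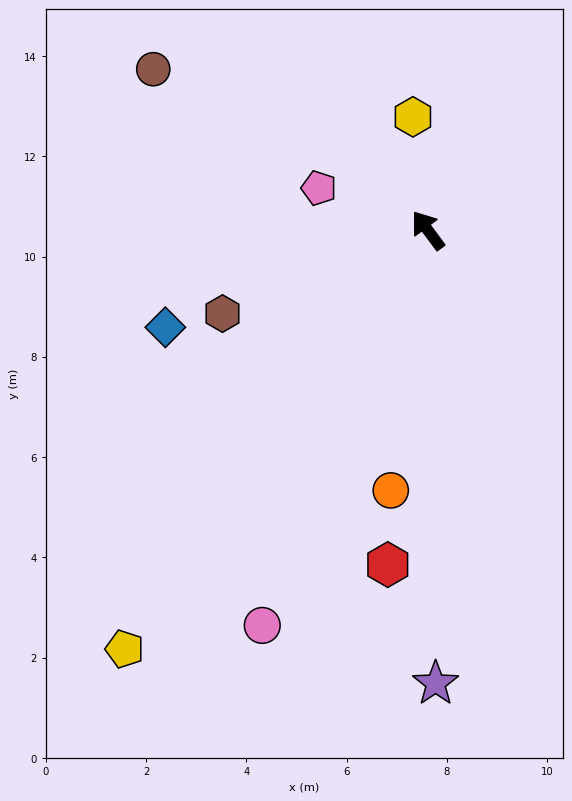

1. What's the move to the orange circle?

turn left 135°, forward 5.2 m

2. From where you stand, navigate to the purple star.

turn left 144°, forward 9.0 m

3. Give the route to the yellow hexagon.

turn right 29°, forward 2.3 m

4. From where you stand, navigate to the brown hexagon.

turn left 76°, forward 4.4 m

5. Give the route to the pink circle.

turn left 121°, forward 8.5 m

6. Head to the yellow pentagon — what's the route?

turn left 108°, forward 10.3 m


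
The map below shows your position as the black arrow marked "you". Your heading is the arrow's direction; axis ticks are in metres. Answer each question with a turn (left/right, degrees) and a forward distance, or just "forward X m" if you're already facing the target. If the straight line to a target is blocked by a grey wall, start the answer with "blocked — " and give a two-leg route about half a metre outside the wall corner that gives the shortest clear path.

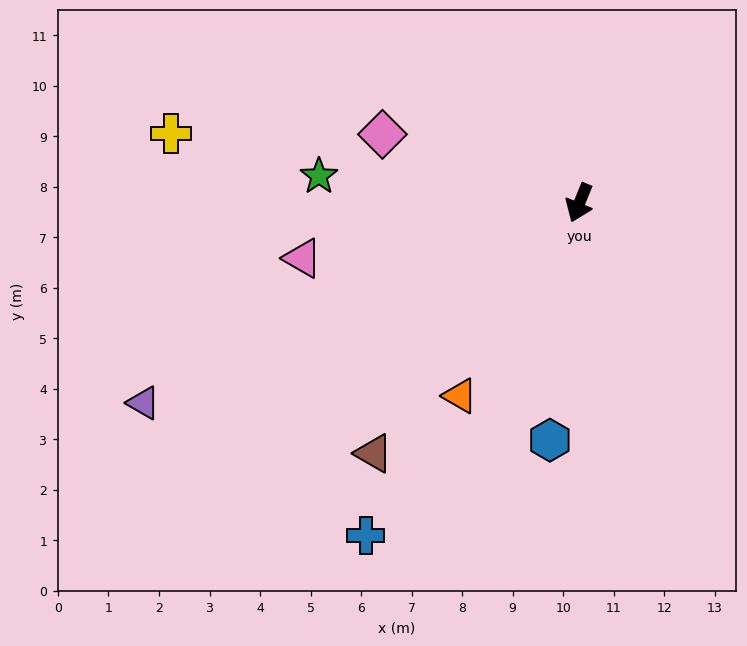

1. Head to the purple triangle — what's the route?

turn right 43°, forward 9.5 m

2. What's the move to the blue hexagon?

turn left 15°, forward 4.7 m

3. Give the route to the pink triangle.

turn right 56°, forward 5.6 m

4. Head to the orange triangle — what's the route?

turn right 10°, forward 4.5 m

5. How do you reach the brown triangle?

turn right 17°, forward 6.4 m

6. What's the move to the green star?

turn right 74°, forward 5.2 m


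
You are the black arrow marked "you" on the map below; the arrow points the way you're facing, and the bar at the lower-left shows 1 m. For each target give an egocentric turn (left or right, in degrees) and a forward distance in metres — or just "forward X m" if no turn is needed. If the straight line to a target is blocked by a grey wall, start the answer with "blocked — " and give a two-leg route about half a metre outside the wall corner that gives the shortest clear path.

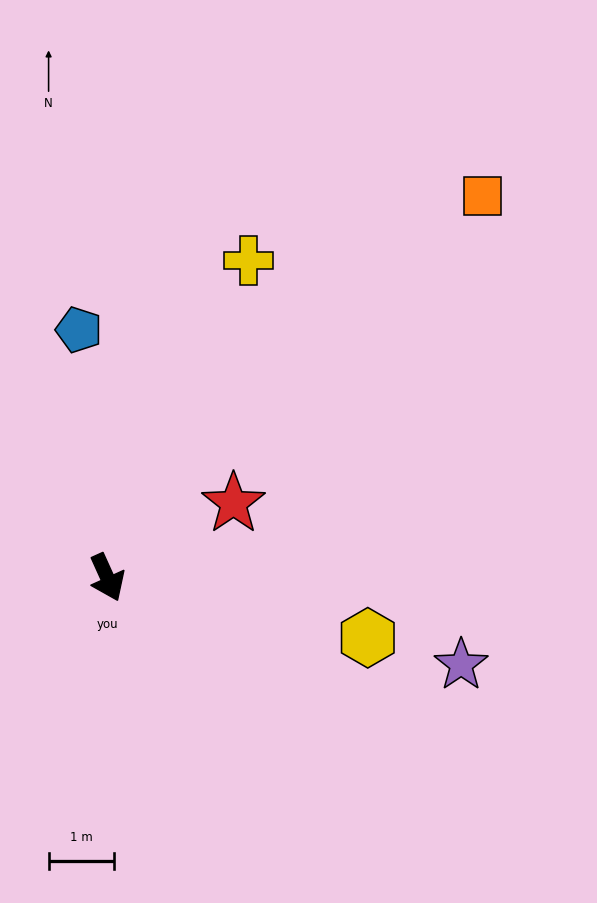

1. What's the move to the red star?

turn left 96°, forward 2.2 m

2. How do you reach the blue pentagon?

turn left 162°, forward 3.8 m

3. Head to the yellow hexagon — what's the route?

turn left 53°, forward 4.1 m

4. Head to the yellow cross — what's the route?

turn left 132°, forward 5.3 m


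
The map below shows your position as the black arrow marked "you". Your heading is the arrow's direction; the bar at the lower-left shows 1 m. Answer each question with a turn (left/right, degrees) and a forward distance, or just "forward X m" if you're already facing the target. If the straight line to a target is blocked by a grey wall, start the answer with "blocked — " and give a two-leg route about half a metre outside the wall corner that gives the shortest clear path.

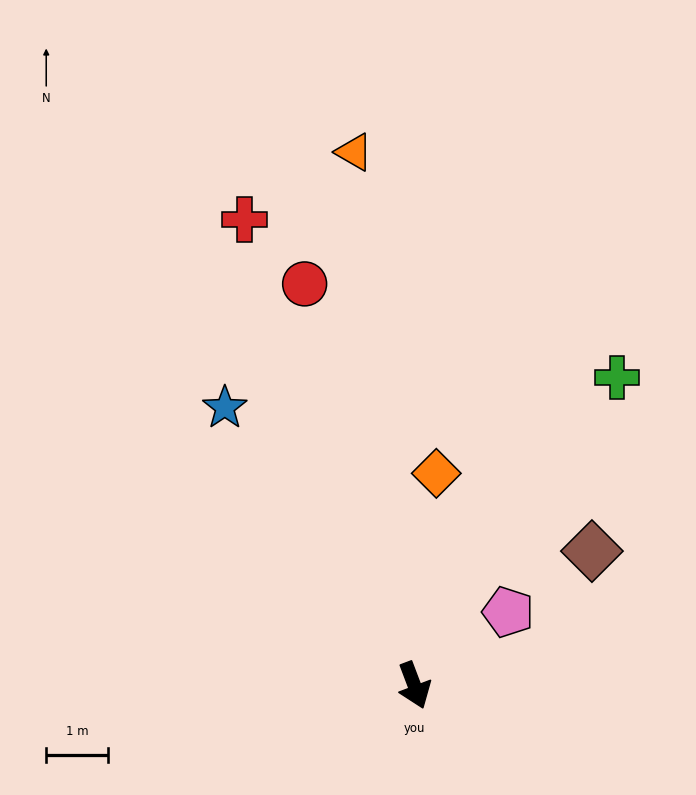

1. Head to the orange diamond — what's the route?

turn left 153°, forward 3.5 m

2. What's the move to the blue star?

turn right 166°, forward 5.5 m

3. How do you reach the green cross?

turn left 126°, forward 6.0 m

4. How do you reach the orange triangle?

turn left 166°, forward 8.7 m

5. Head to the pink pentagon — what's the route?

turn left 107°, forward 1.9 m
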